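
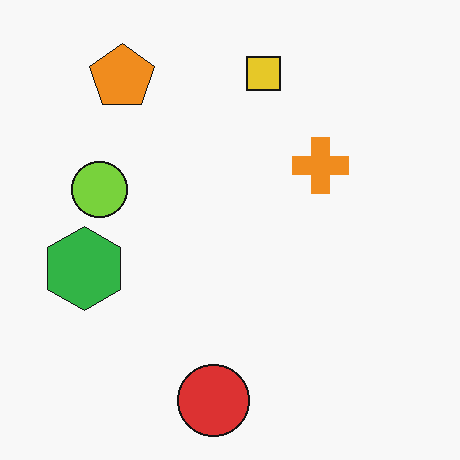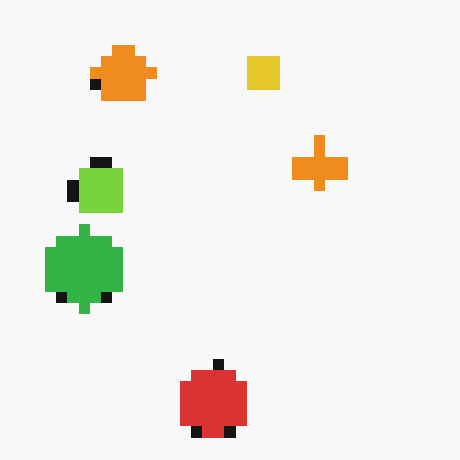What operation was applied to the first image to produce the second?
Coarsely pixelated.

Shapes are reduced to large square blocks; fine edges and outlines are lost — a downscale-then-upscale (mosaic) effect.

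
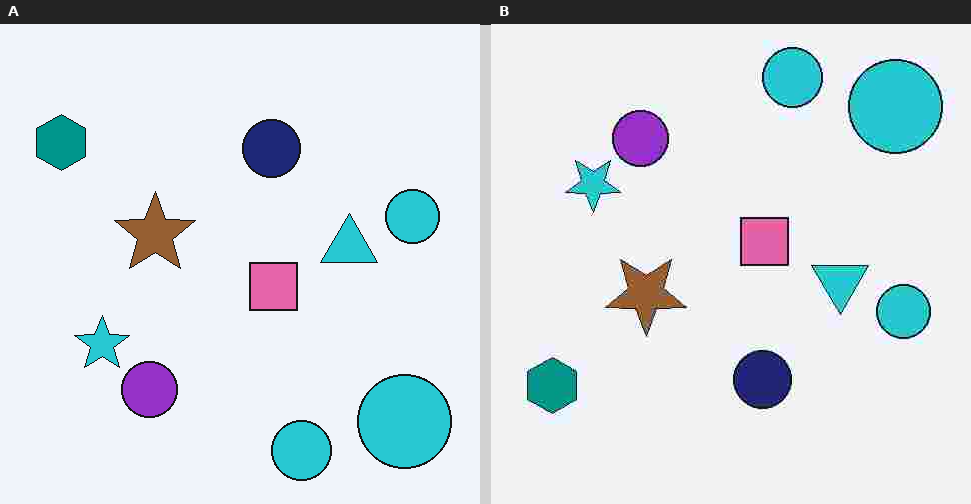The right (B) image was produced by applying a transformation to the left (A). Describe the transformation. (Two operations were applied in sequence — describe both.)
The image was flipped vertically (top ↔ bottom), then heavily JPEG-compressed with obvious blocking artifacts.

The purple circle is in the bottom-left of the left (A) image and the top-left of the right (B) — shapes on opposite sides of the horizontal midline have swapped in a mirror flip. Blocky 8×8 compression artifacts appear around shape edges and the flat background shows ringing — characteristic JPEG degradation.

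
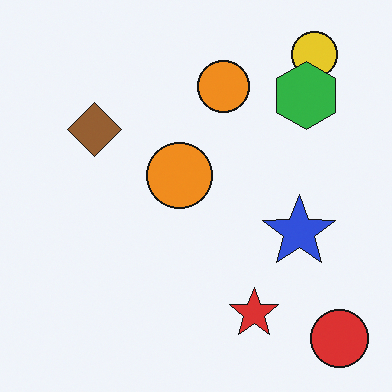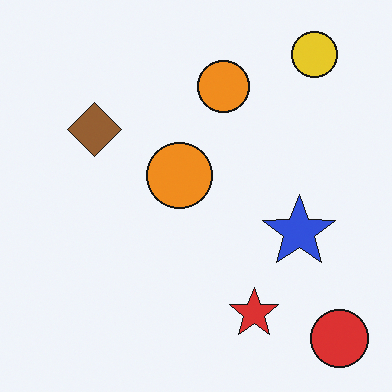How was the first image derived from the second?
The image was overlaid with an additional green hexagon.

A green hexagon appears in the first image that is absent from the second.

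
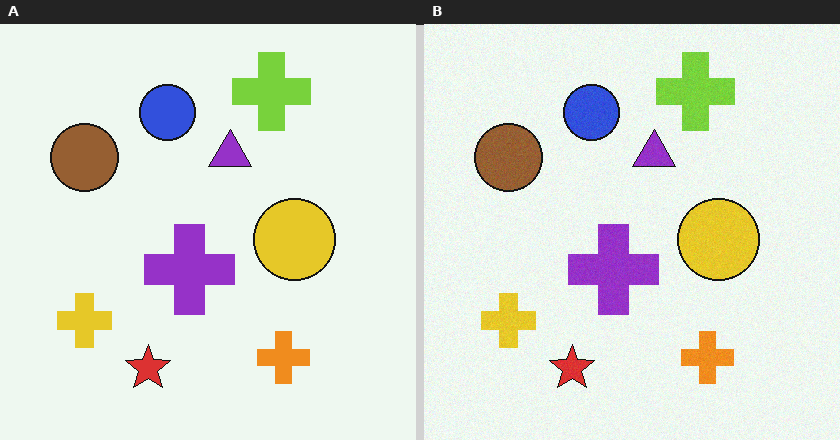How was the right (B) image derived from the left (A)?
The transformation is: degraded with subtle gaussian noise.

Random speckle covers the whole image, including the flat background.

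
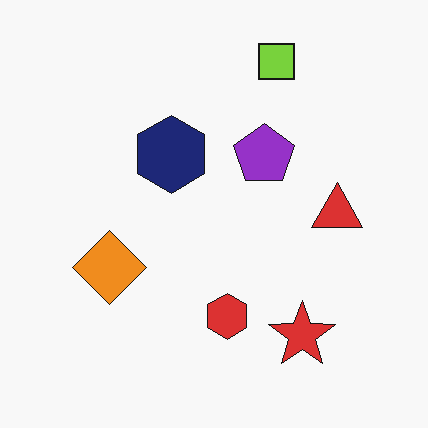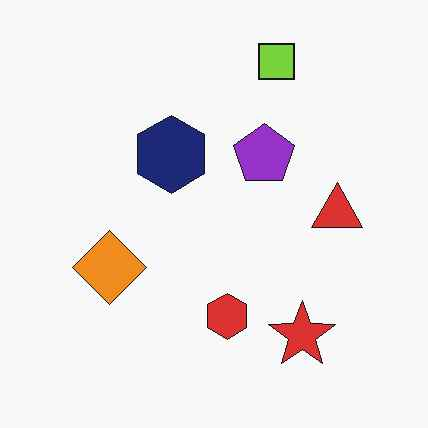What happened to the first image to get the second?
It was given moderate JPEG compression.

Blocky 8×8 compression artifacts appear around shape edges and the flat background shows ringing — characteristic JPEG degradation.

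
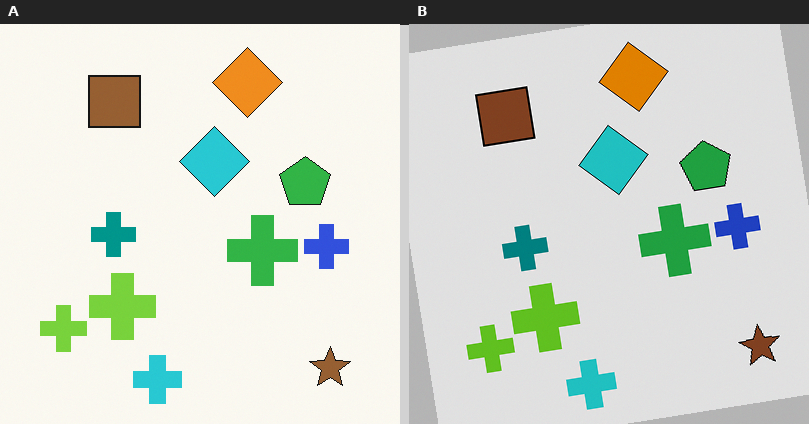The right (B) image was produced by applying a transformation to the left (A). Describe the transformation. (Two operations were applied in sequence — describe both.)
This is the original image posterized to a reduced palette, then rotated counter-clockwise by a small amount.

Each flat color has snapped to a coarser quantized level — most visibly, the near-white background has dropped to a flat grey. Every shape is tilted by the same angle and the image corners show triangular fill wedges — a whole-image rotation by a non-right angle.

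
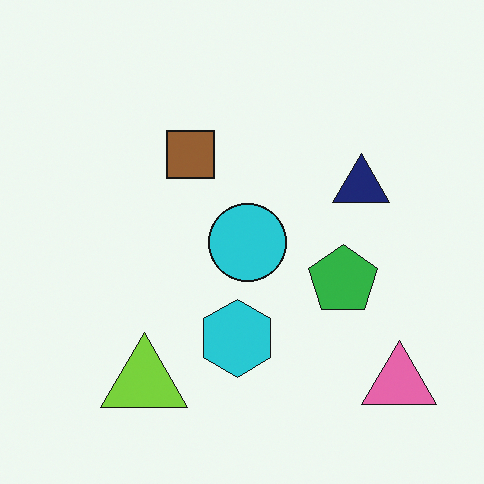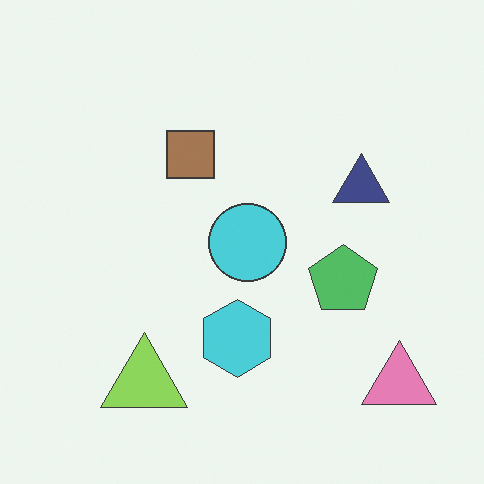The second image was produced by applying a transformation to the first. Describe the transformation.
The transformation is: given slightly reduced contrast.

Tones are pushed toward mid-grey across the whole image — a global contrast change.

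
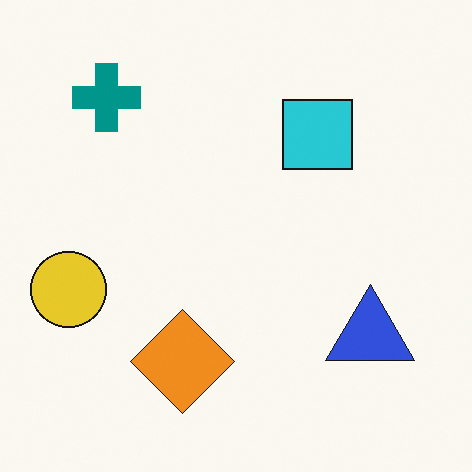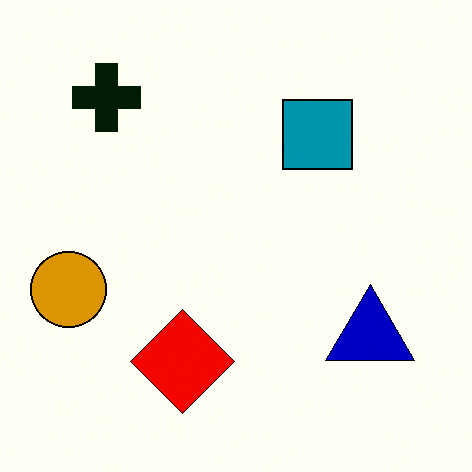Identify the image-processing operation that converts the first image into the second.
The transformation is: boosted in contrast.

Tones are pushed away from mid-grey across the whole image — a global contrast change.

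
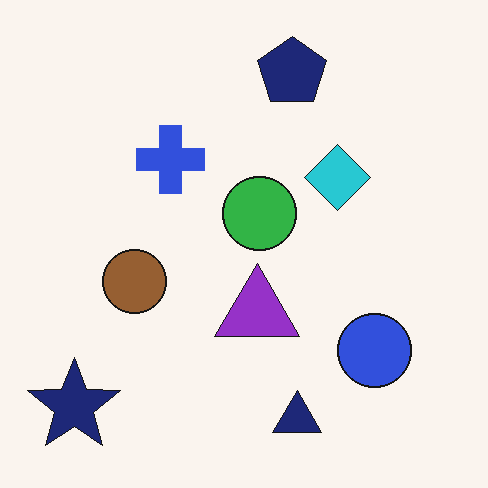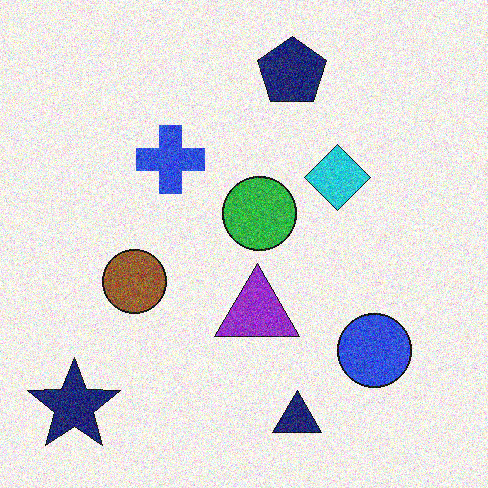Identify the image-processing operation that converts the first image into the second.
It was degraded with visible gaussian noise.

Random speckle covers the whole image, including the flat background.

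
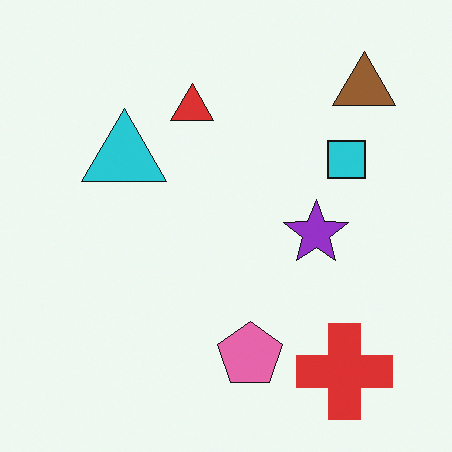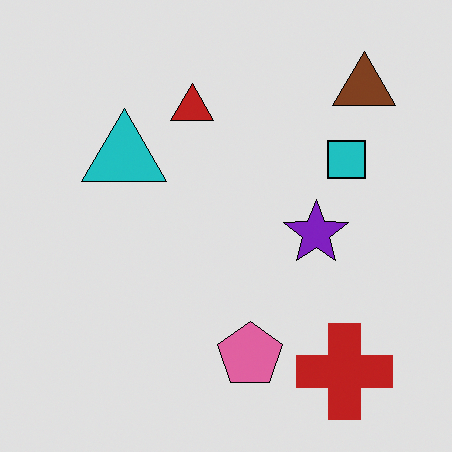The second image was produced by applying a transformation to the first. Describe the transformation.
It was moderately posterized.

Each flat color has snapped to a coarser quantized level — most visibly, the near-white background has dropped to a flat grey.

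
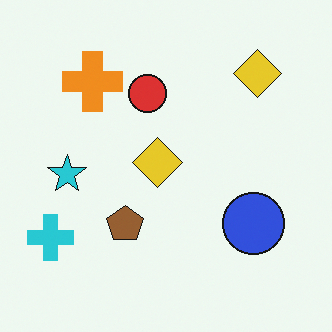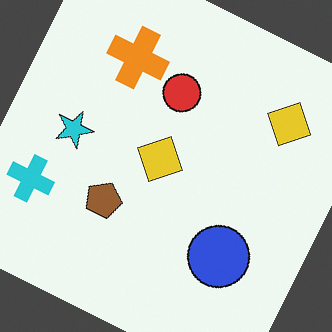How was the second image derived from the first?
Rotated clockwise by a moderate amount.

Every shape is tilted by the same angle and the image corners show triangular fill wedges — a whole-image rotation by a non-right angle.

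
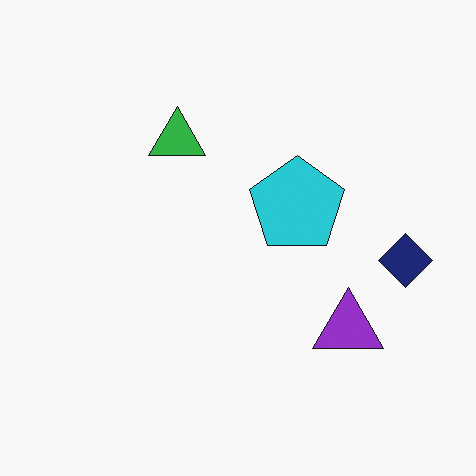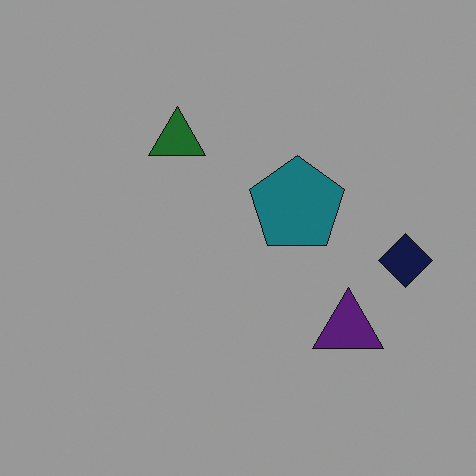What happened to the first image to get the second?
The image was darkened a lot.

Every pixel — background and shapes alike — is uniformly darkened.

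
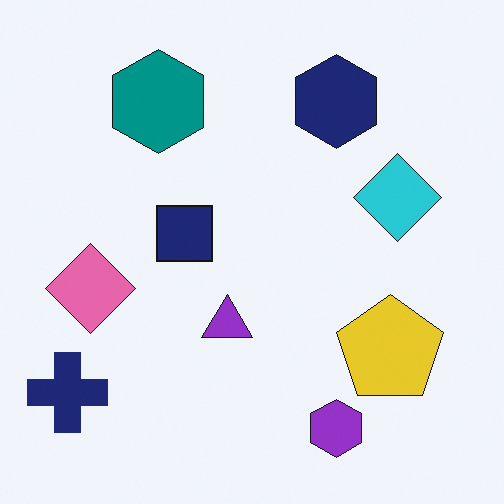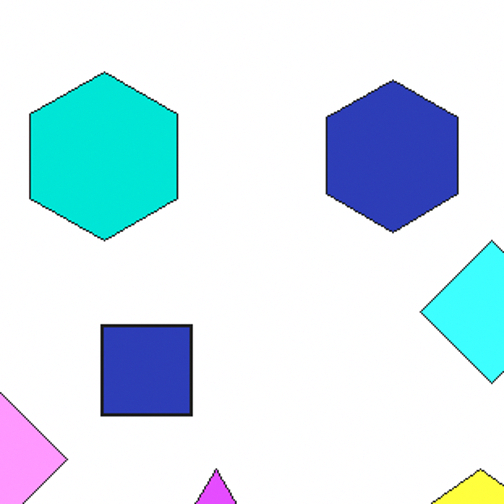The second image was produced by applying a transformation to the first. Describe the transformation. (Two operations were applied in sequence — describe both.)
The second image is the first substantially brightened, then cropped to a noticeably smaller region and rescaled.

Every pixel — background and shapes alike — is uniformly brightened. The visible shapes are larger and the field of view is narrower; shapes near the original edges may be partly or wholly outside the frame — a crop-and-rescale.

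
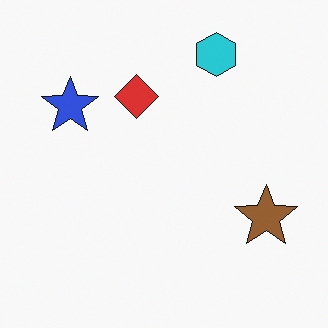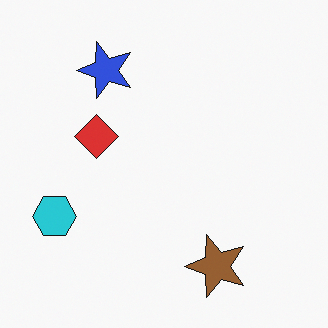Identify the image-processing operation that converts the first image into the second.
It was transposed (reflected across the top-left ↔ bottom-right diagonal).

Shapes have swapped their row and column positions — what was in the top-right is now in the bottom-left — a diagonal reflection.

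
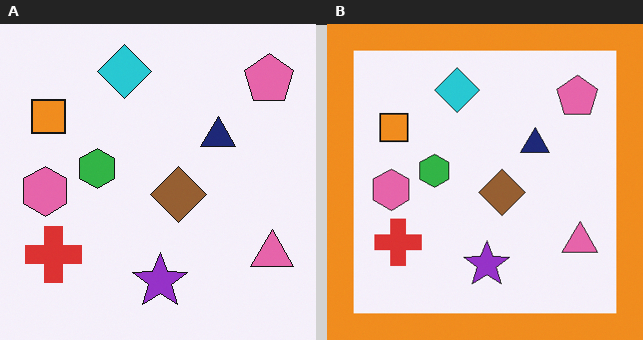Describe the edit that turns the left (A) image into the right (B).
Framed with a orange border.

A solid orange frame runs around the edge of the right (B) image, with the content slightly shrunk inside it.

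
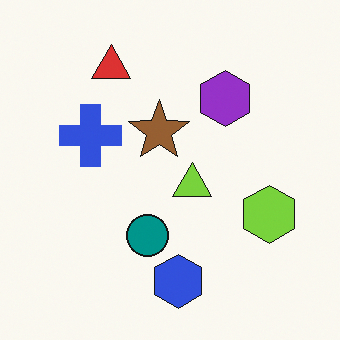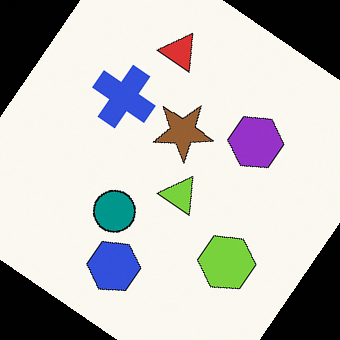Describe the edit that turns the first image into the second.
This is the original image rotated clockwise by a large amount — several tens of degrees.

Every shape is tilted by the same angle and the image corners show triangular fill wedges — a whole-image rotation by a non-right angle.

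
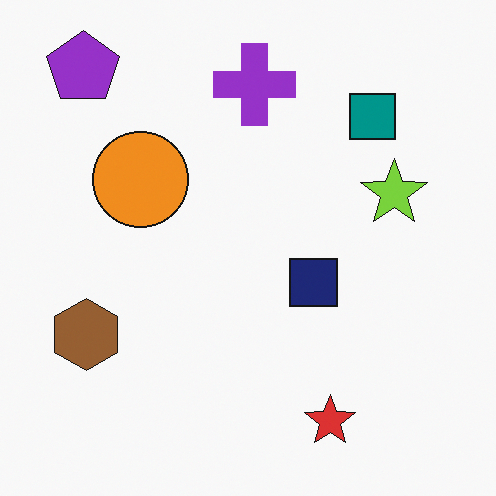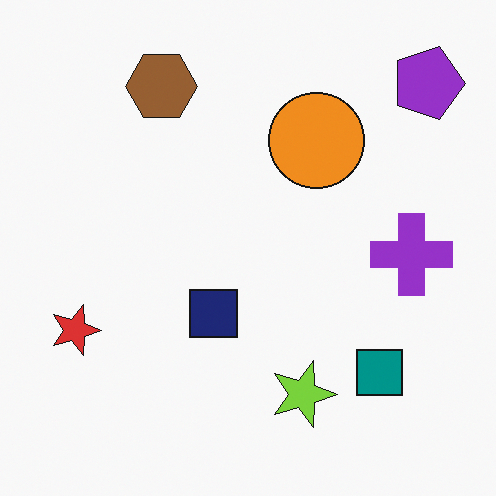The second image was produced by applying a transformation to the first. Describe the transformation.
The transformation is: rotated 90° clockwise.

The purple pentagon sits in the top-left of the first image and the top-right of the second — consistent with a whole-image 90° clockwise rotation.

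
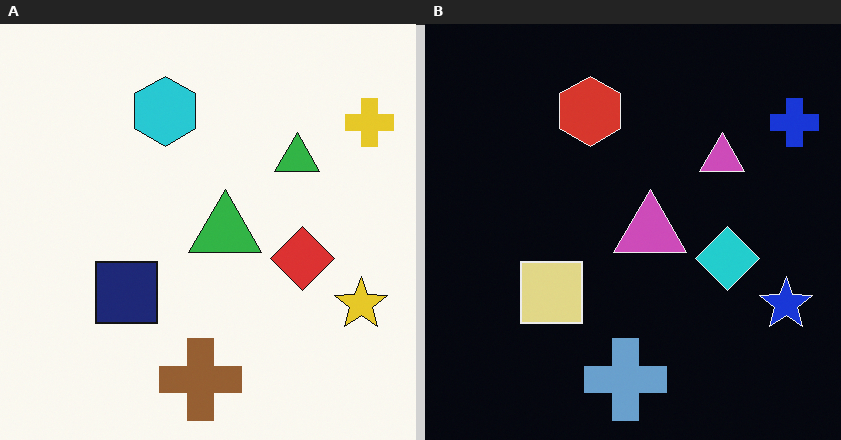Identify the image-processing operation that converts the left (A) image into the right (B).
It was color-inverted (negative).

The light background has become dark and every shape's color is its complement — a photographic negative.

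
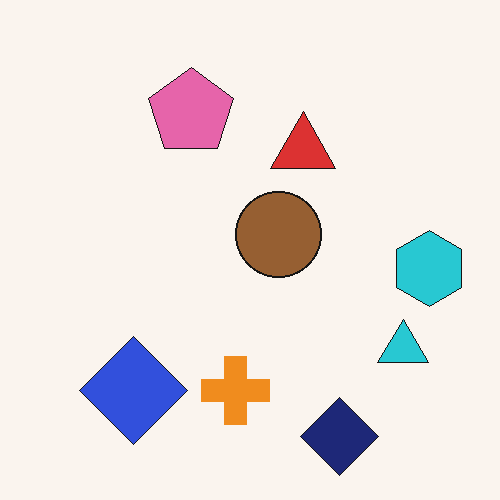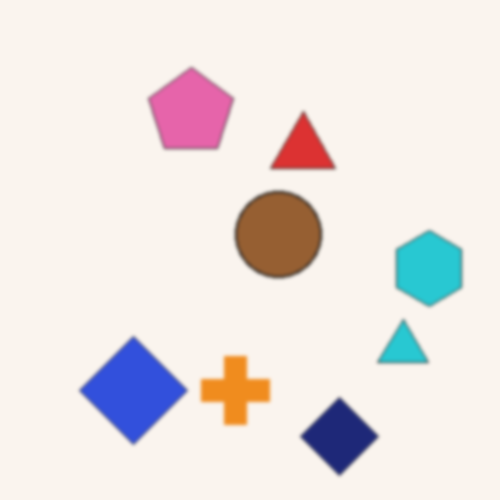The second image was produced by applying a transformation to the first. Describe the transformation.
Slightly softened.

Shape edges and outlines are uniformly softened across the whole image.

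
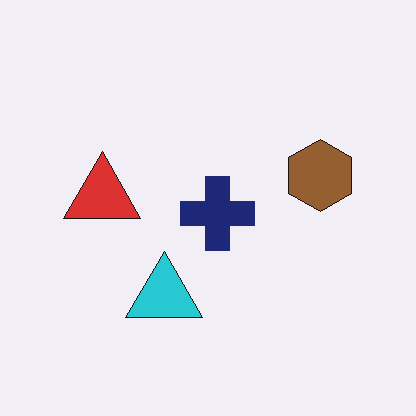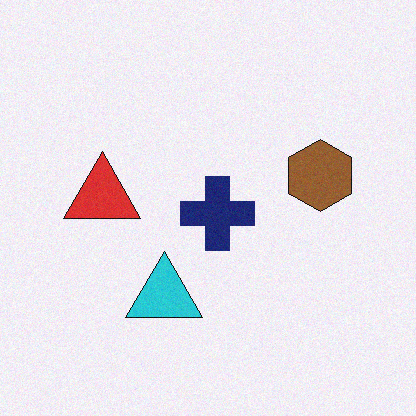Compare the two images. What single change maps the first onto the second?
This is the original image degraded with a light layer of grain.

Random speckle covers the whole image, including the flat background.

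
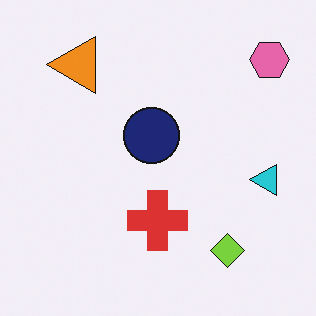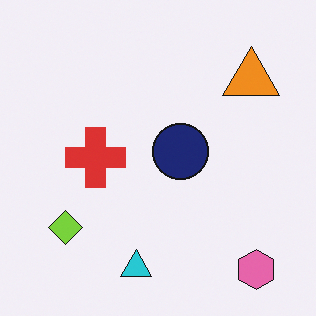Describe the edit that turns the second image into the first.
The transformation is: rotated 90° counter-clockwise.

The pink hexagon sits in the bottom-right of the second image and the top-right of the first — consistent with a whole-image 90° counter-clockwise rotation.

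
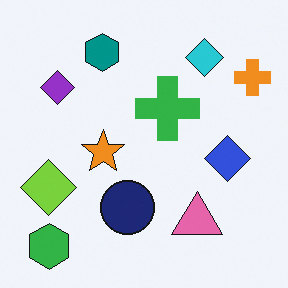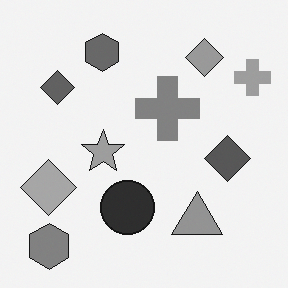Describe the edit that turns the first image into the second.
Converted to grayscale.

All color is removed — every shape is now a shade of grey.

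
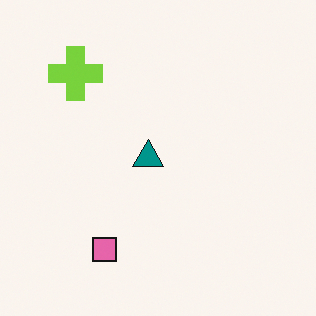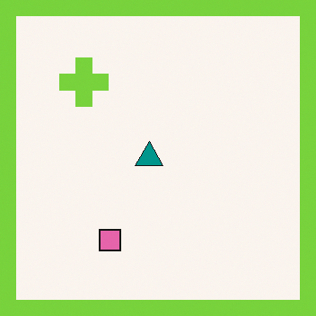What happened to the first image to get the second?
The second image is the first framed with a lime border.

A solid lime frame runs around the edge of the second image, with the content slightly shrunk inside it.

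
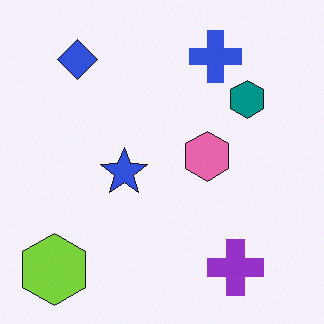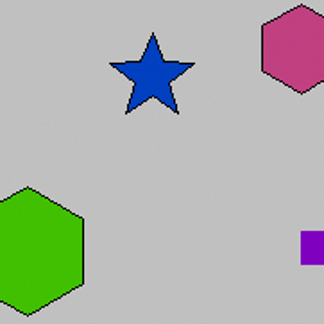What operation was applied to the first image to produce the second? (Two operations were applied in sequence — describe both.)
This is the original image heavily posterized to just a handful of flat colors, then cropped to a noticeably smaller region and rescaled.

Each flat color has snapped to a coarser quantized level — most visibly, the near-white background has dropped to a flat grey. The visible shapes are larger and the field of view is narrower; shapes near the original edges may be partly or wholly outside the frame — a crop-and-rescale.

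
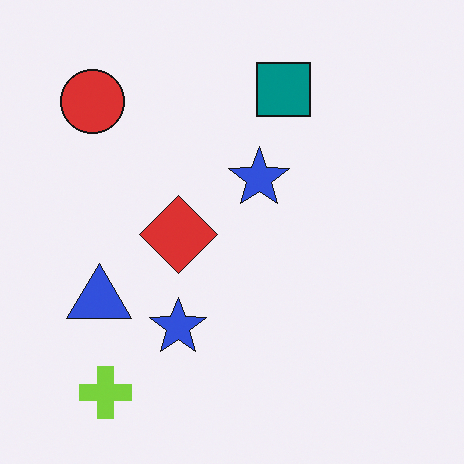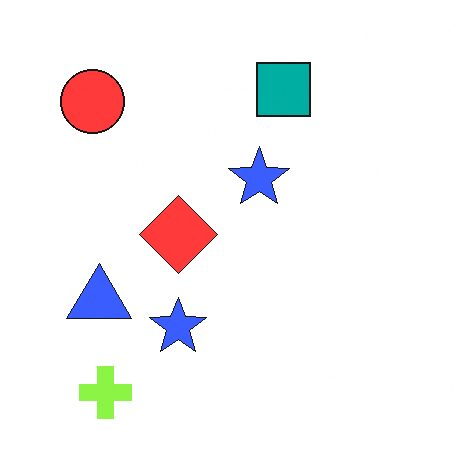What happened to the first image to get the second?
Slightly brightened.

Every pixel — background and shapes alike — is uniformly brightened.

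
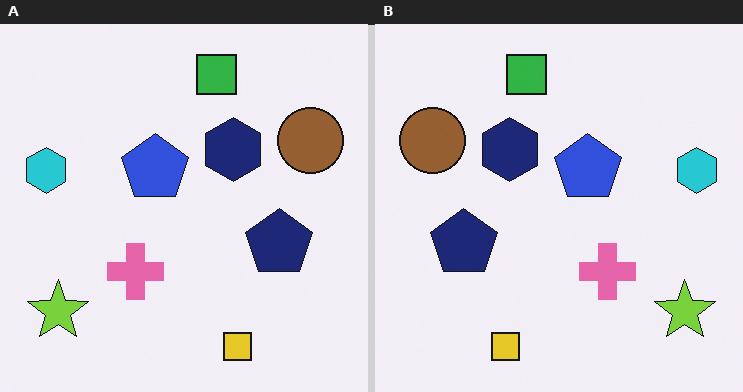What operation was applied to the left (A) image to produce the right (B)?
It was flipped horizontally (left ↔ right).

The cyan hexagon is in the left of the left (A) image and the right of the right (B) — shapes on opposite sides of the vertical midline have swapped in a mirror flip.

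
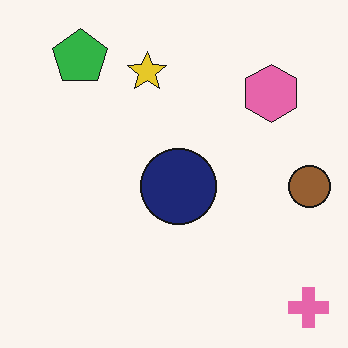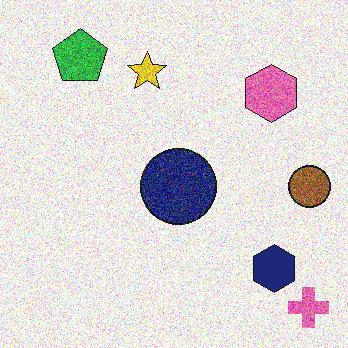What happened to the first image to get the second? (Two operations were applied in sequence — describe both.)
Degraded with heavy additive noise, then overlaid with an additional navy hexagon.

Random speckle covers the whole image, including the flat background. A navy hexagon appears in the second image that is absent from the first.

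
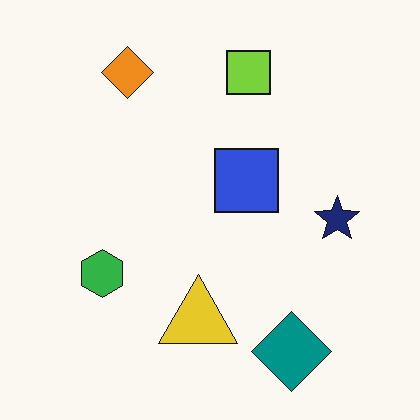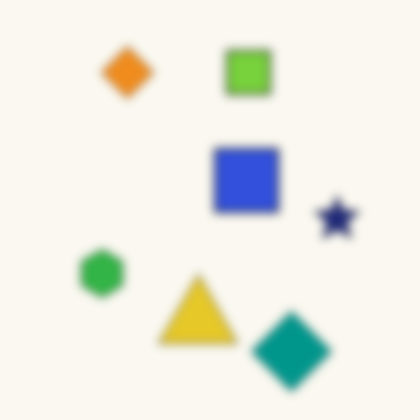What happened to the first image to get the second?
The transformation is: noticeably gaussian-blurred.

Shape edges and outlines are uniformly softened across the whole image.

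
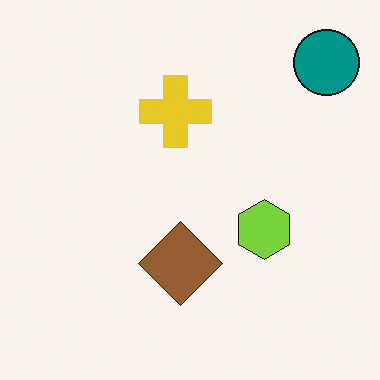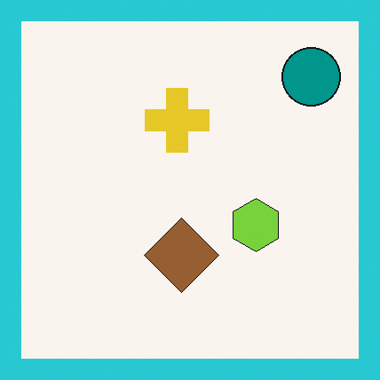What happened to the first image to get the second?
It was framed with a cyan border.

A solid cyan frame runs around the edge of the second image, with the content slightly shrunk inside it.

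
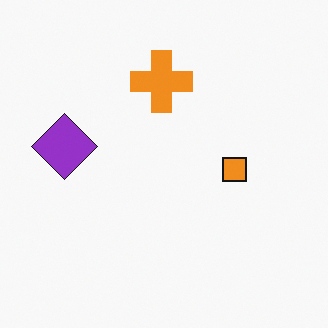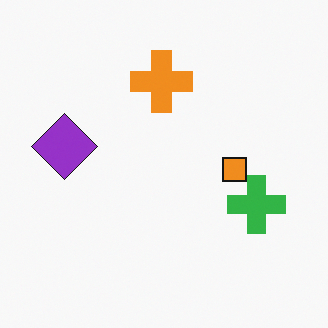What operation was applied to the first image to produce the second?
The image was overlaid with an additional green cross.

A green cross appears in the second image that is absent from the first.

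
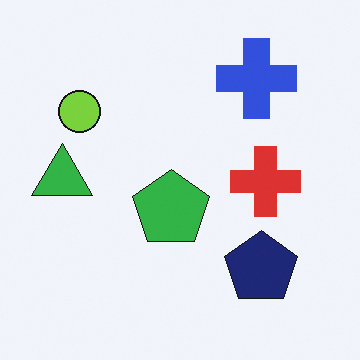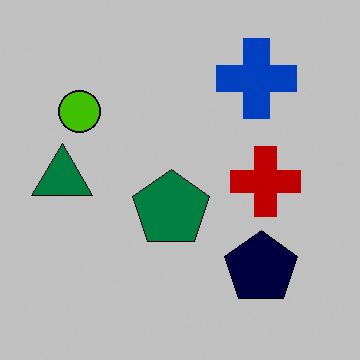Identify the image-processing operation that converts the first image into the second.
Aggressively posterized.

Each flat color has snapped to a coarser quantized level — most visibly, the near-white background has dropped to a flat grey.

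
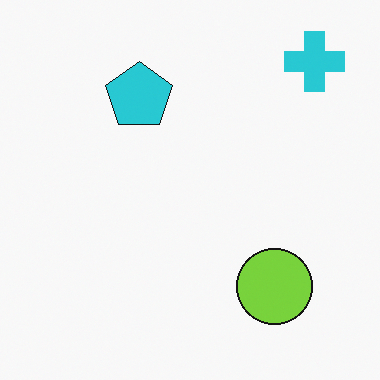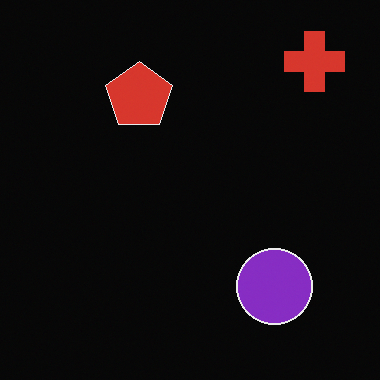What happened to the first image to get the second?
Color-inverted (negative).

The light background has become dark and every shape's color is its complement — a photographic negative.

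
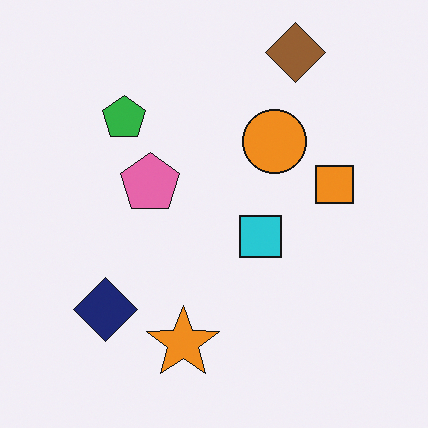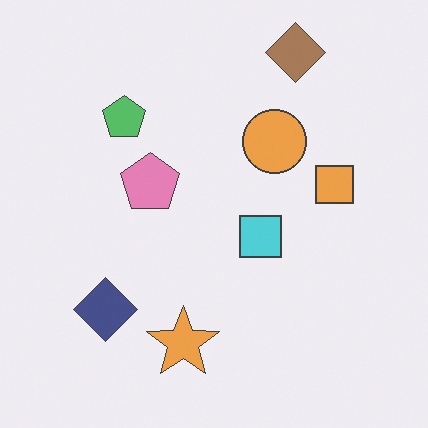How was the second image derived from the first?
The image was given slightly reduced contrast.

Tones are pushed toward mid-grey across the whole image — a global contrast change.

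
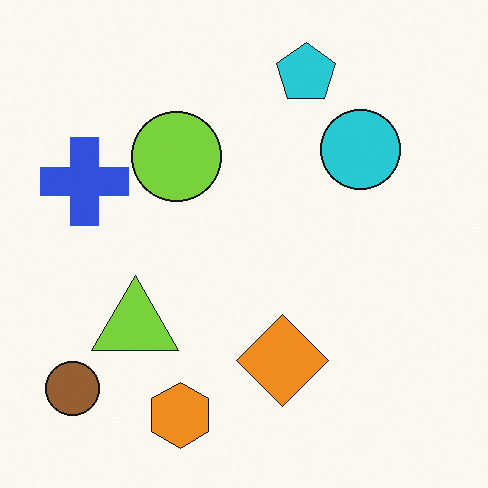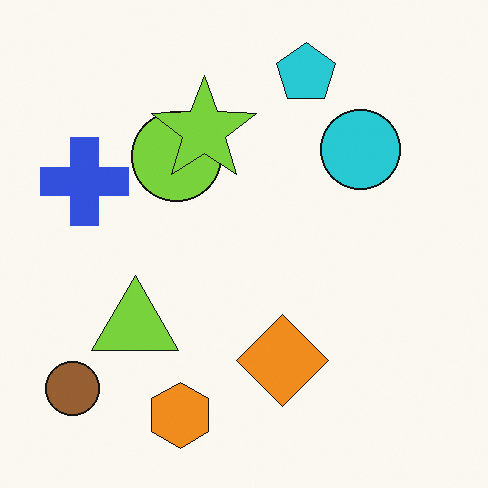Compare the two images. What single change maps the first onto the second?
The image was overlaid with an additional lime star.

A lime star appears in the second image that is absent from the first.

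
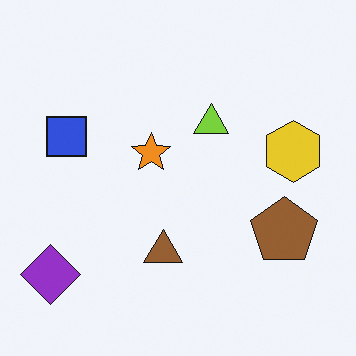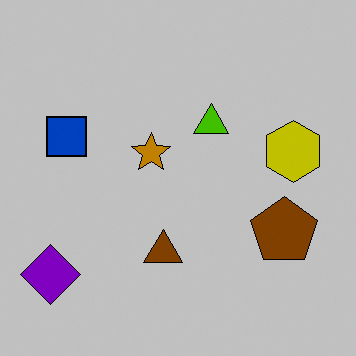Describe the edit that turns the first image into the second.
The second image is the first heavily posterized to just a handful of flat colors.

Each flat color has snapped to a coarser quantized level — most visibly, the near-white background has dropped to a flat grey.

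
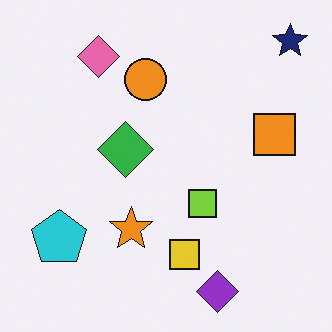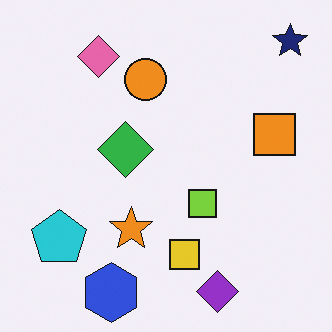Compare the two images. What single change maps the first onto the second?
The transformation is: overlaid with an additional blue hexagon.

A blue hexagon appears in the second image that is absent from the first.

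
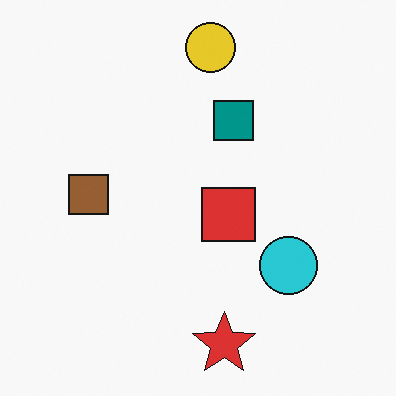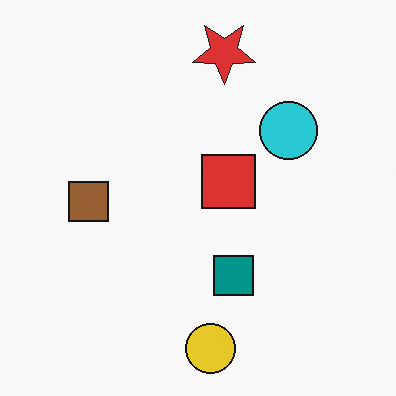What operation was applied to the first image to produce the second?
This is the original image flipped vertically (top ↔ bottom).

The yellow circle is in the top of the first image and the bottom of the second — shapes on opposite sides of the horizontal midline have swapped in a mirror flip.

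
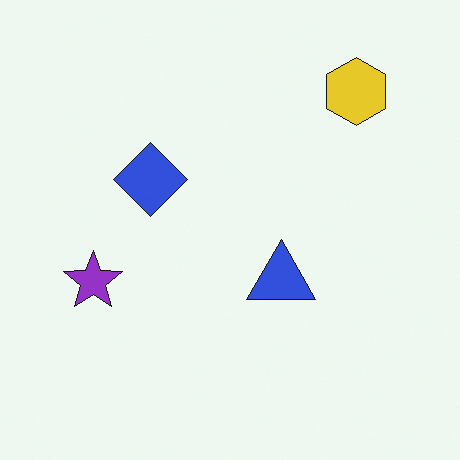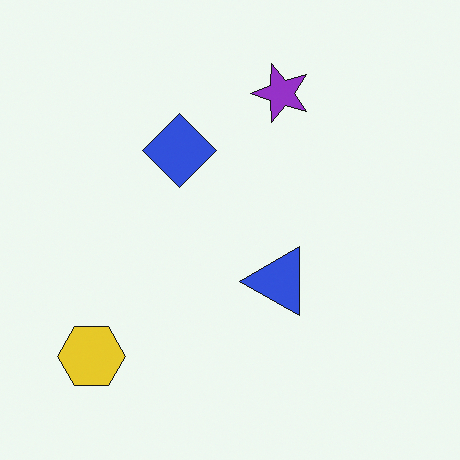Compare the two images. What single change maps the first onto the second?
This is the original image transposed (reflected across the top-left ↔ bottom-right diagonal).

Shapes have swapped their row and column positions — what was in the top-right is now in the bottom-left — a diagonal reflection.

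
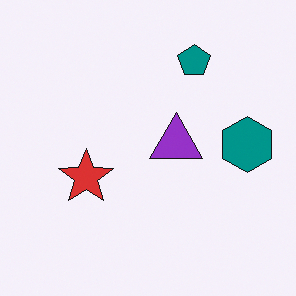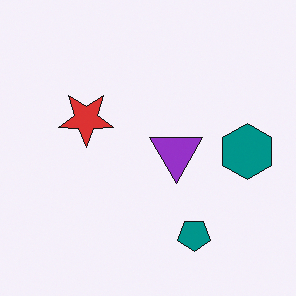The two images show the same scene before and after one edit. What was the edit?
This is the original image flipped vertically (top ↔ bottom).

The teal pentagon is in the top of the first image and the bottom of the second — shapes on opposite sides of the horizontal midline have swapped in a mirror flip.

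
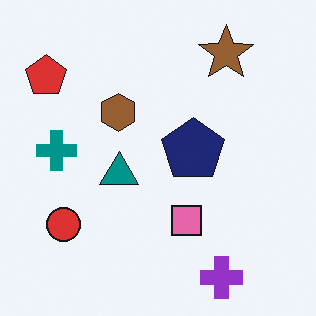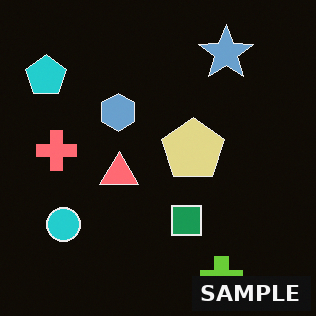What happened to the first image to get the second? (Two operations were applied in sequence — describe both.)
The transformation is: color-inverted (negative), then watermarked with the text "SAMPLE" in the lower-right corner.

The light background has become dark and every shape's color is its complement — a photographic negative. A dark label reading "SAMPLE" appears in the lower-right corner.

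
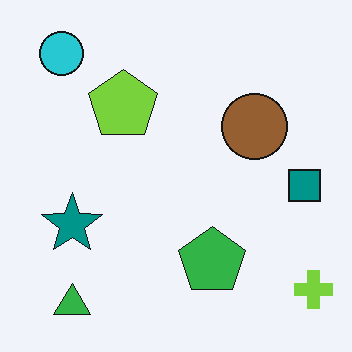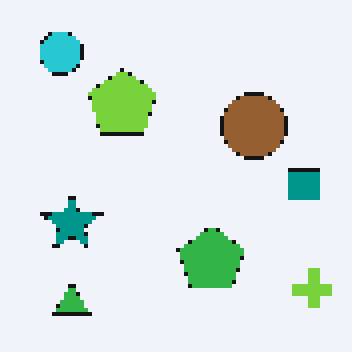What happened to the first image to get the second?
It was mildly pixelated.

Shapes are reduced to large square blocks; fine edges and outlines are lost — a downscale-then-upscale (mosaic) effect.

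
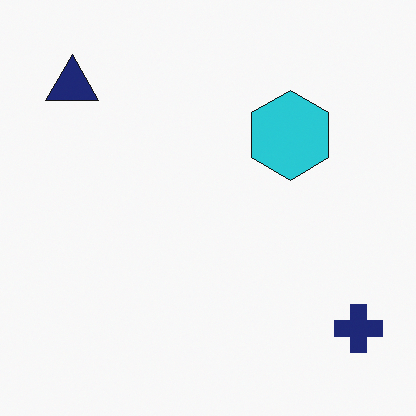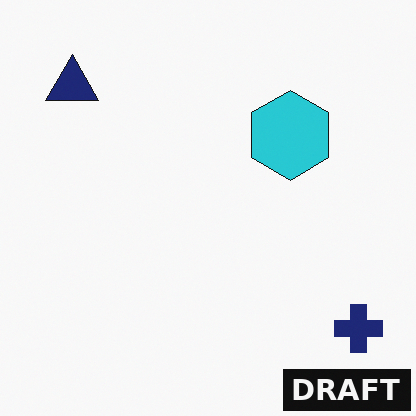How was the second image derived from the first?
The second image is the first watermarked with the text "DRAFT" in the lower-right corner.

A dark label reading "DRAFT" appears in the lower-right corner.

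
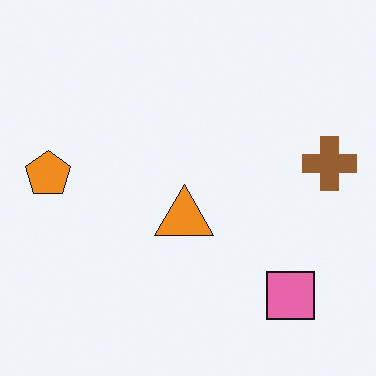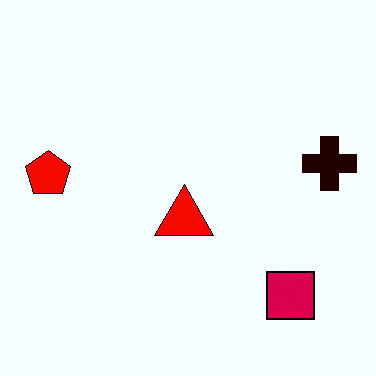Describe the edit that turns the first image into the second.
The second image is the first boosted in contrast.

Tones are pushed away from mid-grey across the whole image — a global contrast change.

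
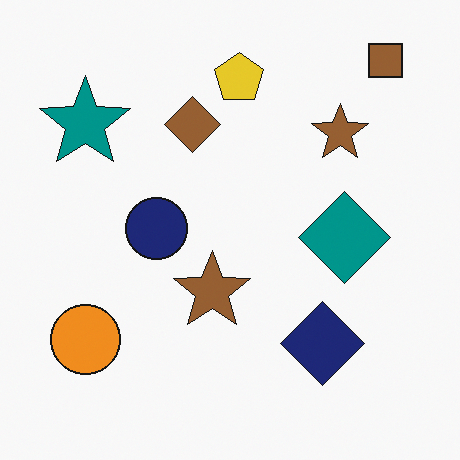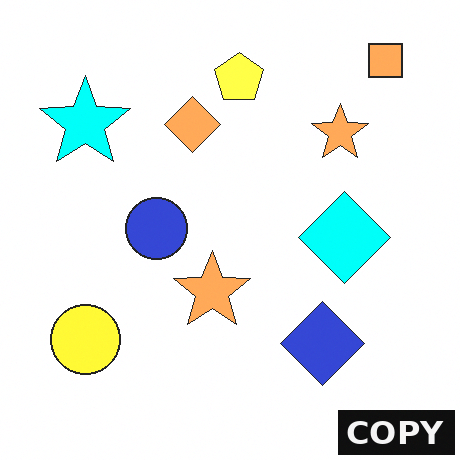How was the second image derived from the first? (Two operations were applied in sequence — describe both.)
The transformation is: brightened a lot, then watermarked with the text "COPY" in the lower-right corner.

Every pixel — background and shapes alike — is uniformly brightened. A dark label reading "COPY" appears in the lower-right corner.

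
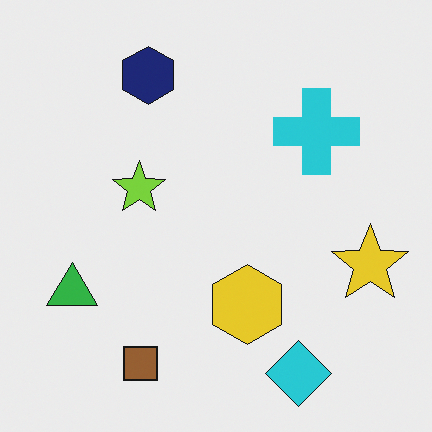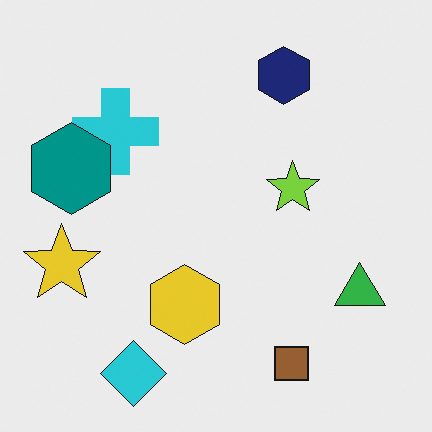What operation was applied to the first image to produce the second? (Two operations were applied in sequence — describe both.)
Flipped horizontally (left ↔ right), then overlaid with an additional teal hexagon.

The yellow star is in the right of the first image and the left of the second — shapes on opposite sides of the vertical midline have swapped in a mirror flip. A teal hexagon appears in the second image that is absent from the first.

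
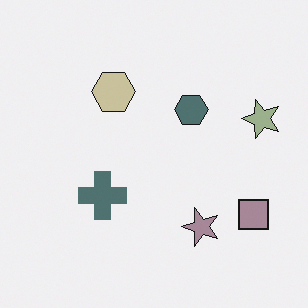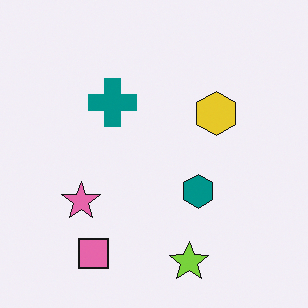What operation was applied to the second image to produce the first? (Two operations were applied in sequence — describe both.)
The transformation is: rotated 90° counter-clockwise, then heavily desaturated.

The pink square sits in the bottom-left of the second image and the bottom-right of the first — consistent with a whole-image 90° counter-clockwise rotation. All colors are more muted and greyish — a global saturation change.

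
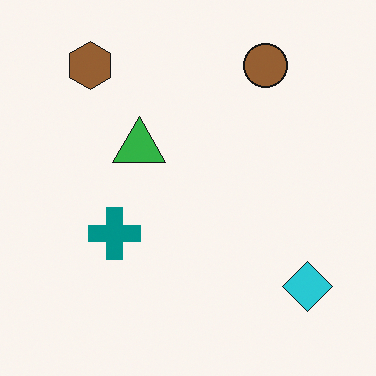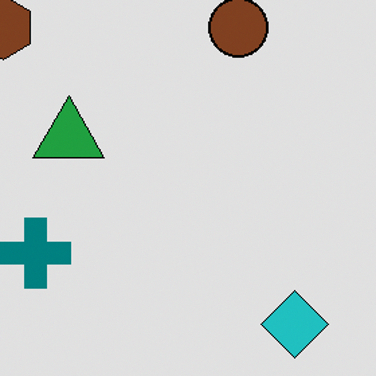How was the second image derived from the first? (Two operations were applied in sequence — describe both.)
This is the original image posterized to a reduced palette, then cropped to a modestly smaller region and rescaled.

Each flat color has snapped to a coarser quantized level — most visibly, the near-white background has dropped to a flat grey. The visible shapes are larger and the field of view is narrower; shapes near the original edges may be partly or wholly outside the frame — a crop-and-rescale.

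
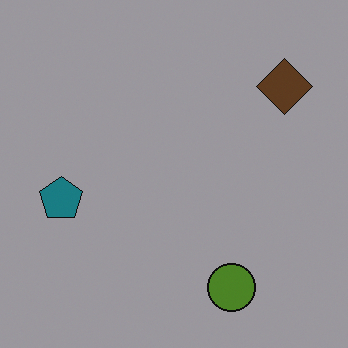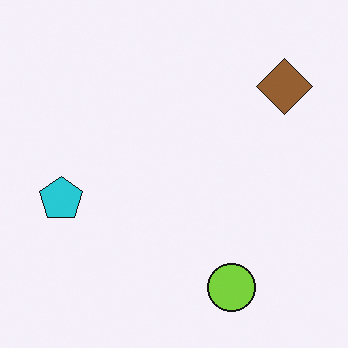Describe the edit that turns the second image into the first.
This is the original image darkened a lot.

Every pixel — background and shapes alike — is uniformly darkened.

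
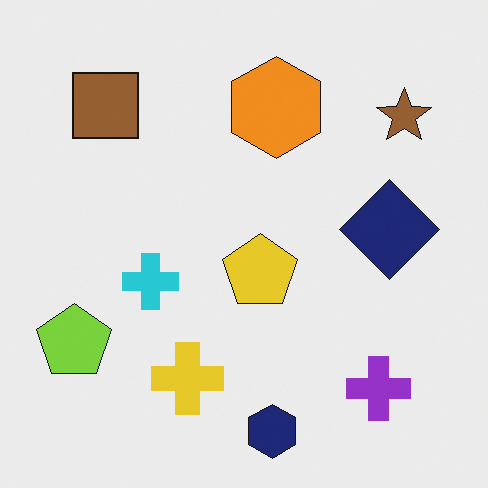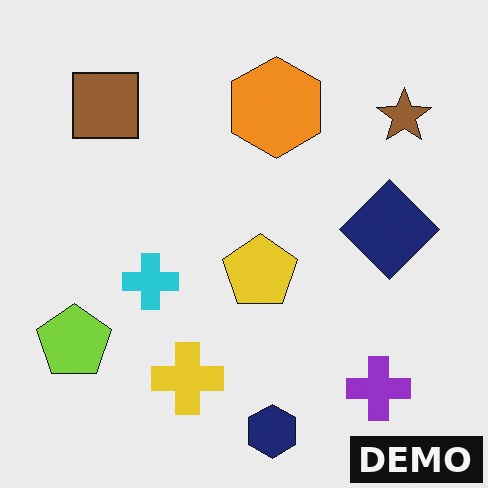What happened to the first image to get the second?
The transformation is: watermarked with the text "DEMO" in the lower-right corner.

A dark label reading "DEMO" appears in the lower-right corner.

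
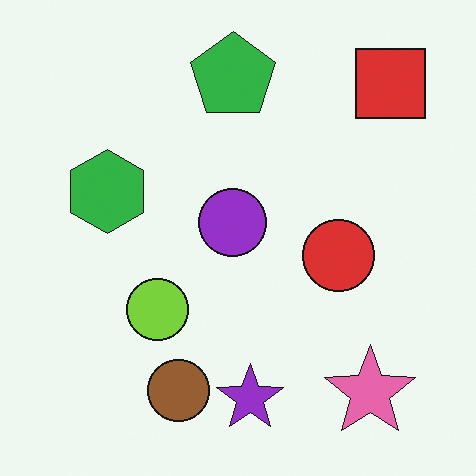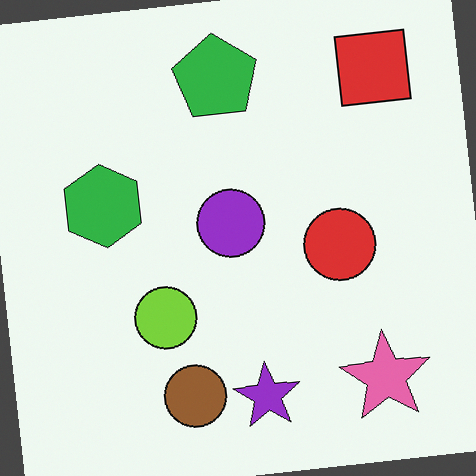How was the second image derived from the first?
This is the original image rotated counter-clockwise by a slight angle.

Every shape is tilted by the same angle and the image corners show triangular fill wedges — a whole-image rotation by a non-right angle.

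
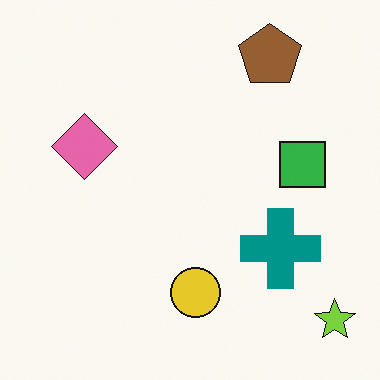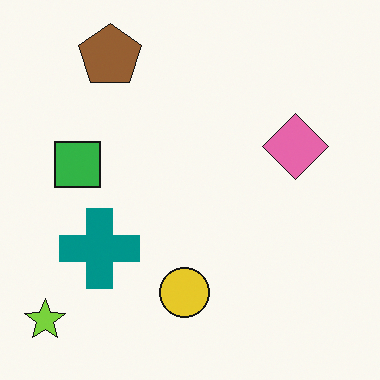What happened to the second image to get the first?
The first image is the second flipped horizontally (left ↔ right).

The lime star is in the bottom-left of the second image and the bottom-right of the first — shapes on opposite sides of the vertical midline have swapped in a mirror flip.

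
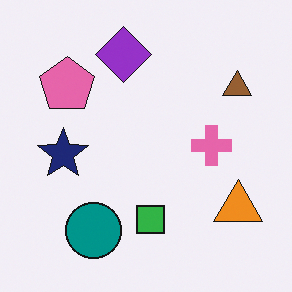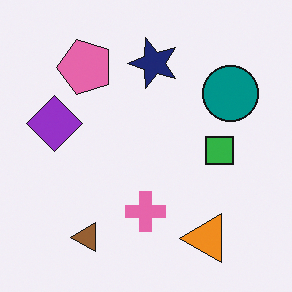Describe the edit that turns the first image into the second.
Transposed (reflected across the top-left ↔ bottom-right diagonal).

Shapes have swapped their row and column positions — what was in the top-right is now in the bottom-left — a diagonal reflection.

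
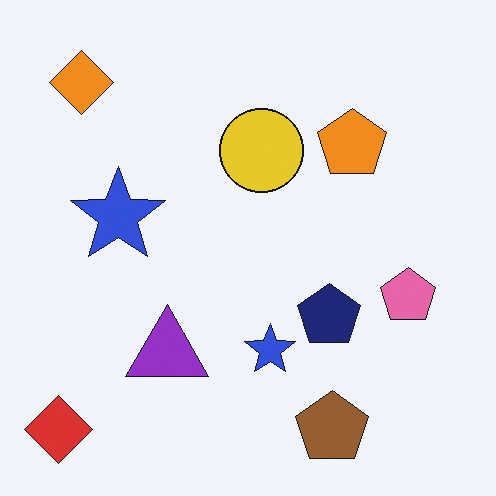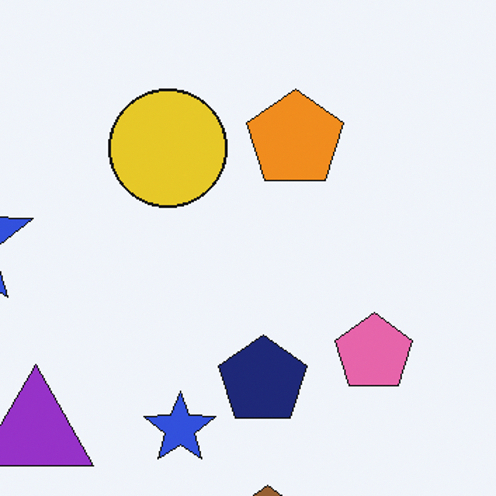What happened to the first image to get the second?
The transformation is: cropped slightly and scaled back up.

The visible shapes are larger and the field of view is narrower; shapes near the original edges may be partly or wholly outside the frame — a crop-and-rescale.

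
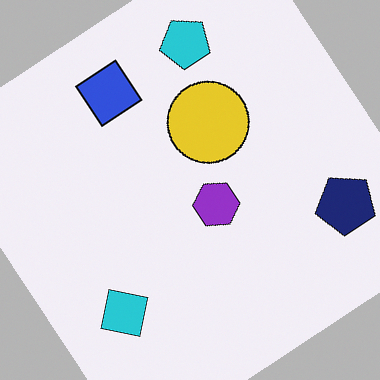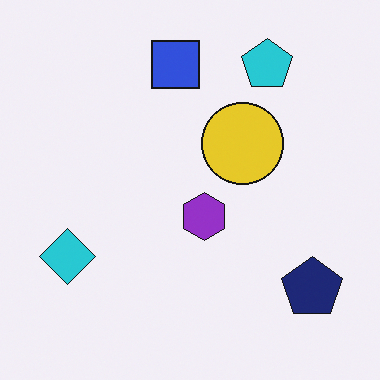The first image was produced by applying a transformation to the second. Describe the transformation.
The first image is the second rotated counter-clockwise by a large amount — several tens of degrees.

Every shape is tilted by the same angle and the image corners show triangular fill wedges — a whole-image rotation by a non-right angle.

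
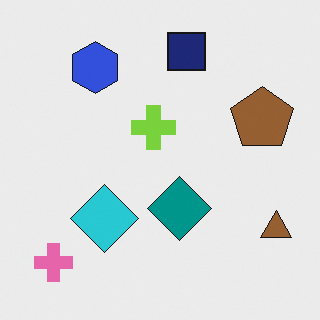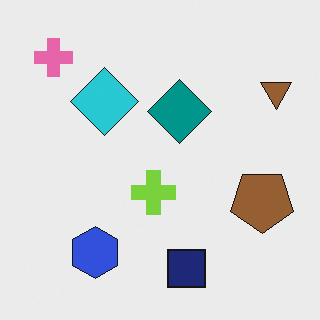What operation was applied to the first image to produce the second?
The transformation is: flipped vertically (top ↔ bottom).

The navy square is in the top of the first image and the bottom of the second — shapes on opposite sides of the horizontal midline have swapped in a mirror flip.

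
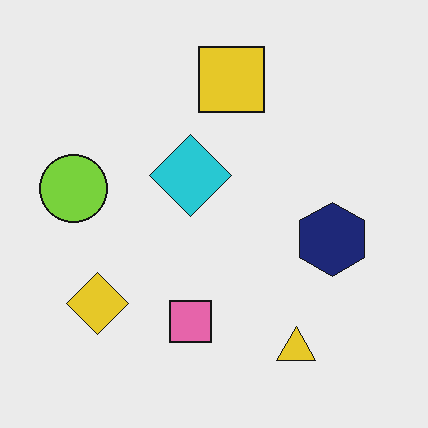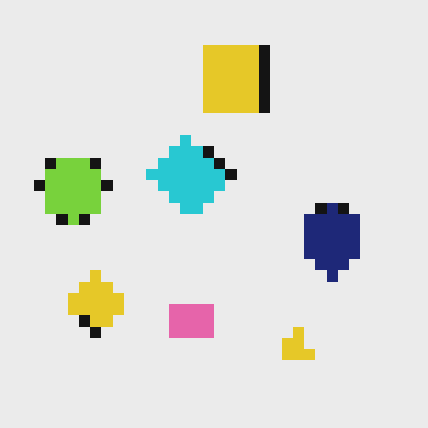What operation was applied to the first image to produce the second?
It was heavily pixelated into large blocks.

Shapes are reduced to large square blocks; fine edges and outlines are lost — a downscale-then-upscale (mosaic) effect.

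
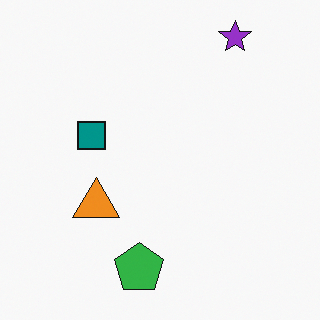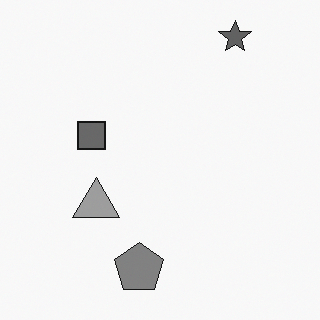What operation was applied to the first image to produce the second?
The image was converted to grayscale.

All color is removed — every shape is now a shade of grey.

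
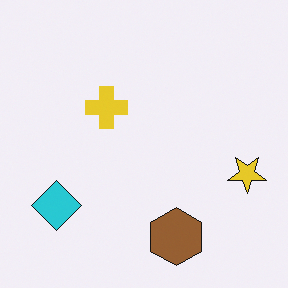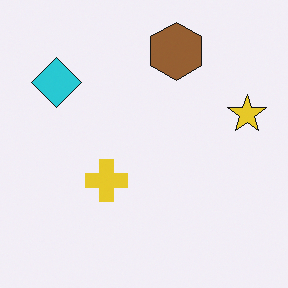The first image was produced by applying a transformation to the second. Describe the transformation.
Flipped vertically (top ↔ bottom).

The brown hexagon is in the top of the second image and the bottom of the first — shapes on opposite sides of the horizontal midline have swapped in a mirror flip.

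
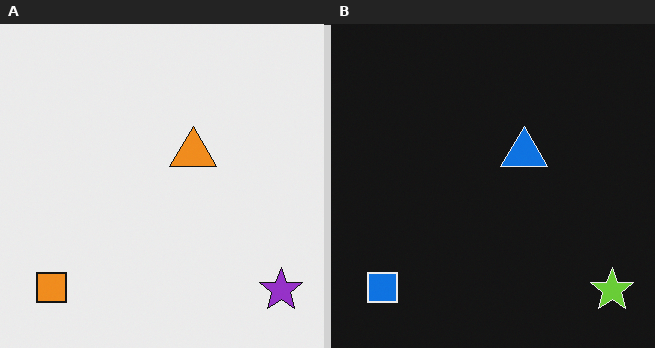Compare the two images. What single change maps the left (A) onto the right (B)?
The transformation is: color-inverted (negative).

The light background has become dark and every shape's color is its complement — a photographic negative.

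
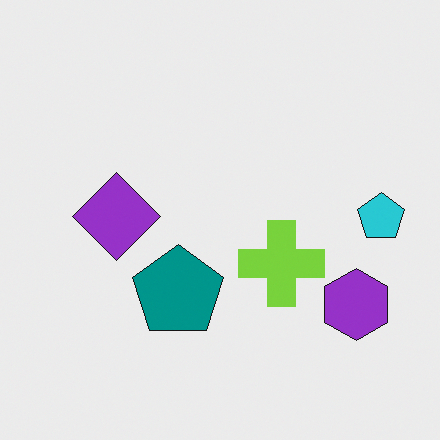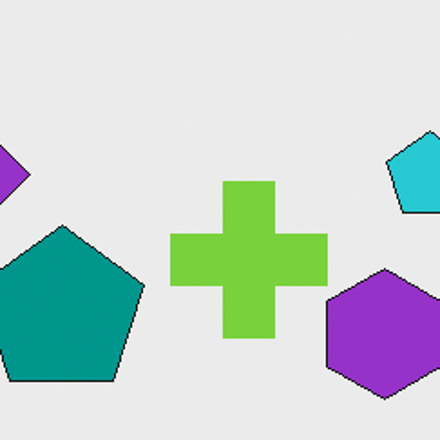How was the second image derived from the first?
Cropped tightly and scaled back up.

The visible shapes are larger and the field of view is narrower; shapes near the original edges may be partly or wholly outside the frame — a crop-and-rescale.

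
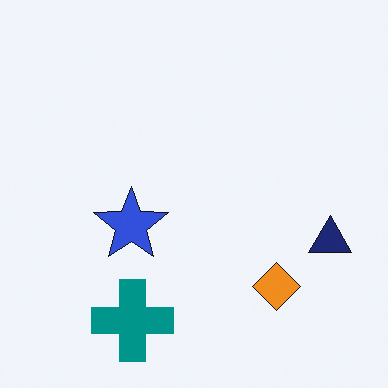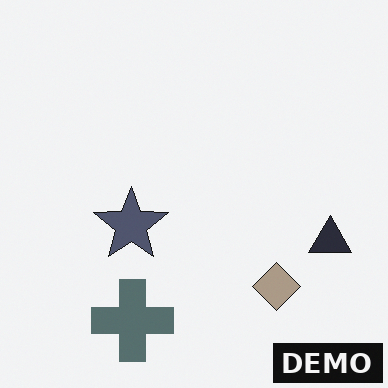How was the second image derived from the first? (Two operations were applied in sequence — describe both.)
Made much more muted (saturation change), then watermarked with the text "DEMO" in the lower-right corner.

All colors are more muted and greyish — a global saturation change. A dark label reading "DEMO" appears in the lower-right corner.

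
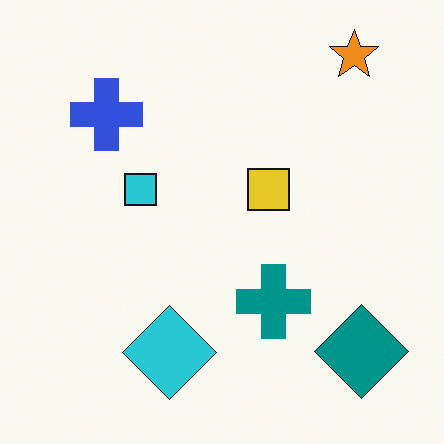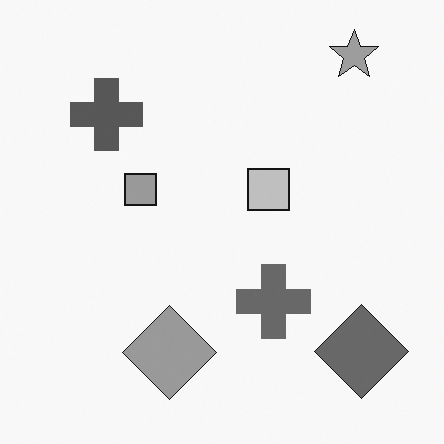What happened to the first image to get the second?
The transformation is: converted to grayscale.

All color is removed — every shape is now a shade of grey.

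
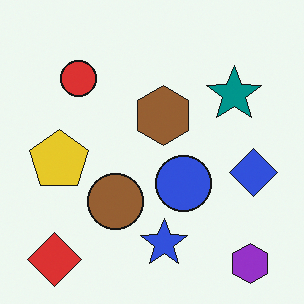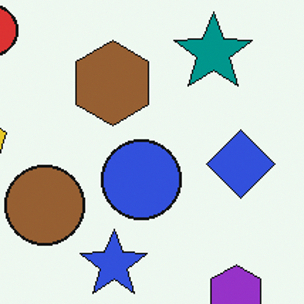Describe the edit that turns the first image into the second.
The second image is the first cropped to a modestly smaller region and rescaled.

The visible shapes are larger and the field of view is narrower; shapes near the original edges may be partly or wholly outside the frame — a crop-and-rescale.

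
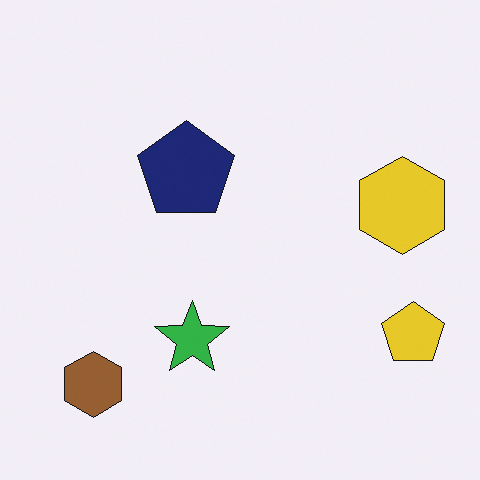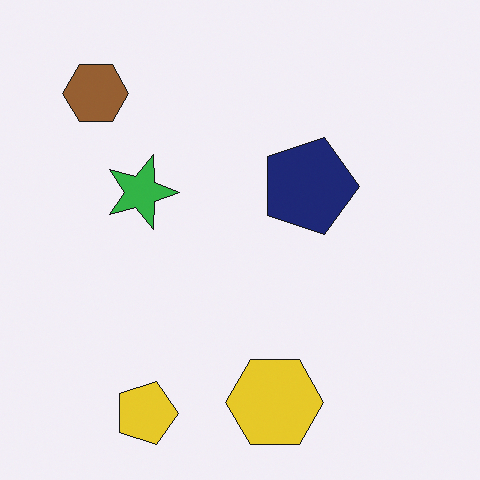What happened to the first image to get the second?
It was rotated 90° clockwise.

The brown hexagon sits in the bottom-left of the first image and the top-left of the second — consistent with a whole-image 90° clockwise rotation.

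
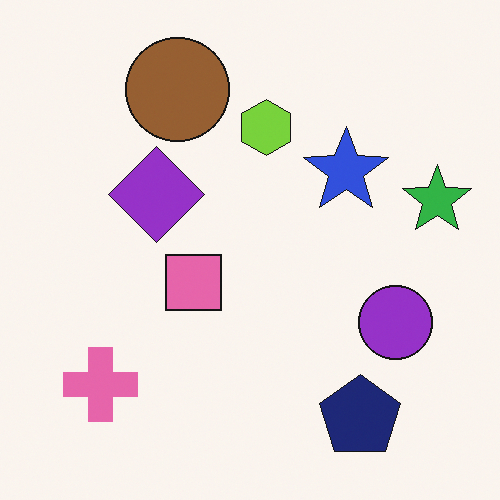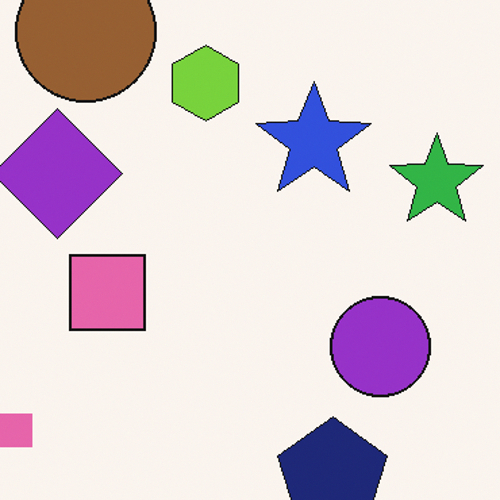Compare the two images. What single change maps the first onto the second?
The image was cropped slightly and scaled back up.

The visible shapes are larger and the field of view is narrower; shapes near the original edges may be partly or wholly outside the frame — a crop-and-rescale.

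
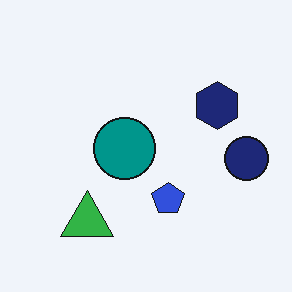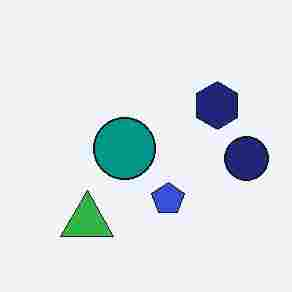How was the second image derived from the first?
It was degraded with heavy JPEG compression.

Blocky 8×8 compression artifacts appear around shape edges and the flat background shows ringing — characteristic JPEG degradation.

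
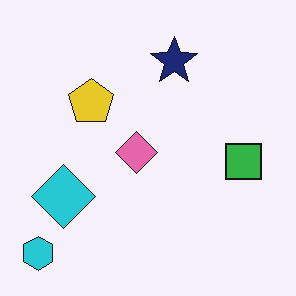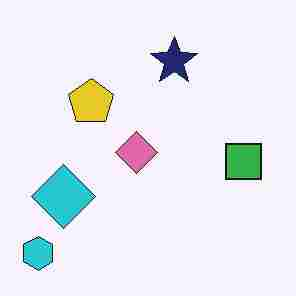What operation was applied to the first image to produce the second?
It was heavily JPEG-compressed with obvious blocking artifacts.

Blocky 8×8 compression artifacts appear around shape edges and the flat background shows ringing — characteristic JPEG degradation.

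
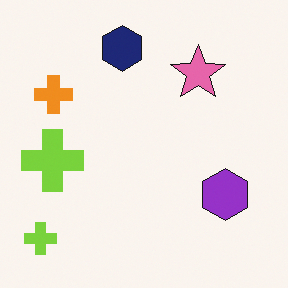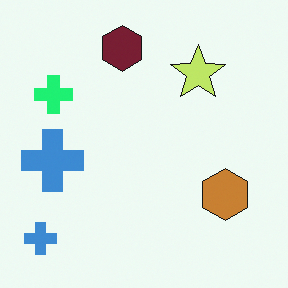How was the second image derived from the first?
The image was hue-shifted noticeably.

Every shape's color has rotated by the same amount around the hue wheel — a uniform hue shift.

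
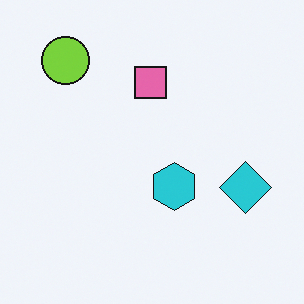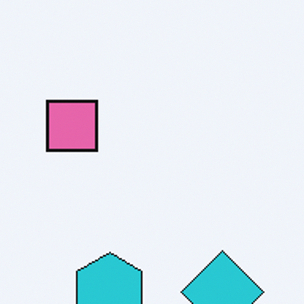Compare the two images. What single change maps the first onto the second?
The second image is the first cropped slightly and scaled back up.

The visible shapes are larger and the field of view is narrower; shapes near the original edges may be partly or wholly outside the frame — a crop-and-rescale.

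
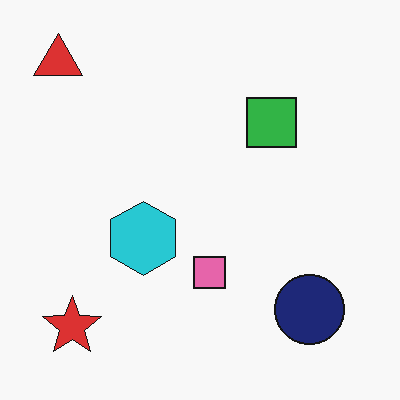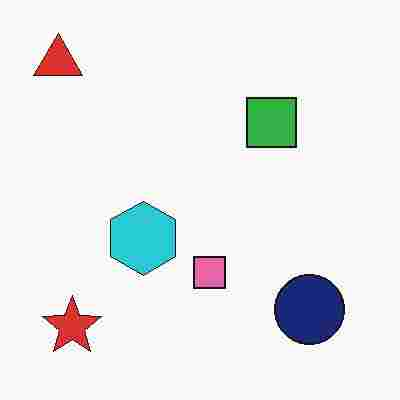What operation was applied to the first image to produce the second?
This is the original image degraded with heavy JPEG compression.

Blocky 8×8 compression artifacts appear around shape edges and the flat background shows ringing — characteristic JPEG degradation.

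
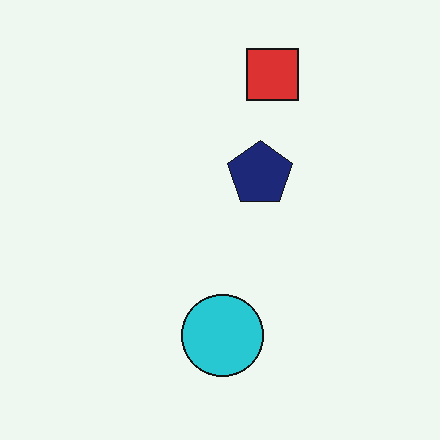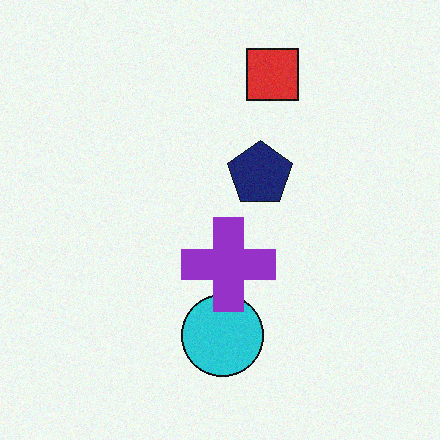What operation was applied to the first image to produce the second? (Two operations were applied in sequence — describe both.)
The image was degraded with subtle gaussian noise, then overlaid with an additional purple cross.

Random speckle covers the whole image, including the flat background. A purple cross appears in the second image that is absent from the first.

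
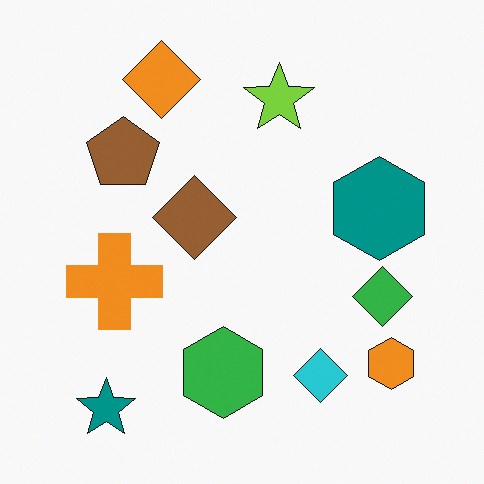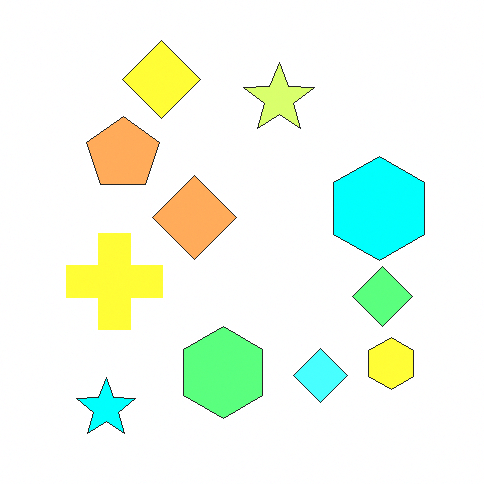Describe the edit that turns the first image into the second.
It was substantially brightened.

Every pixel — background and shapes alike — is uniformly brightened.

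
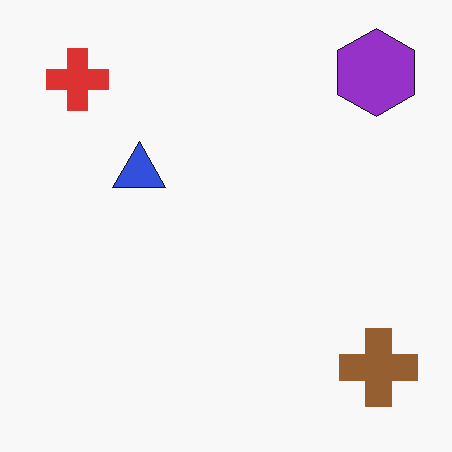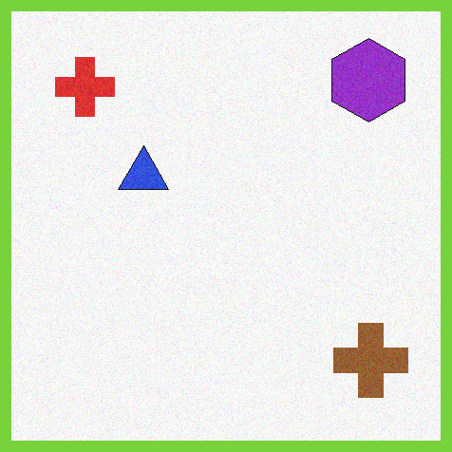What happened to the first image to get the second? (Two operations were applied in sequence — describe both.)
The transformation is: degraded with subtle gaussian noise, then framed with a lime border.

Random speckle covers the whole image, including the flat background. A solid lime frame runs around the edge of the second image, with the content slightly shrunk inside it.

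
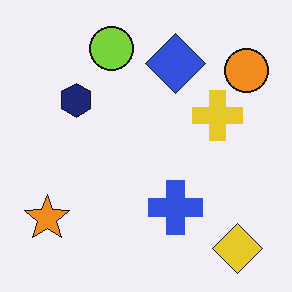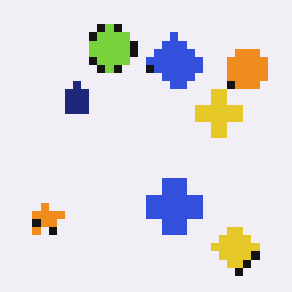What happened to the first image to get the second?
The transformation is: moderately pixelated.

Shapes are reduced to large square blocks; fine edges and outlines are lost — a downscale-then-upscale (mosaic) effect.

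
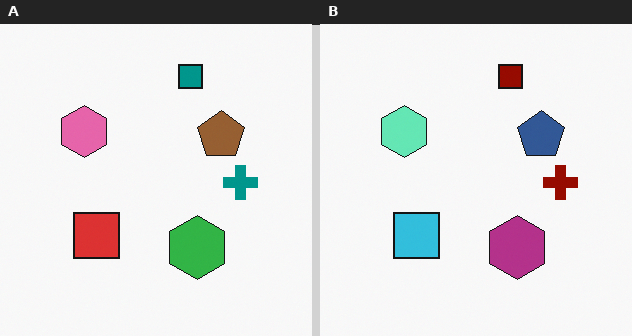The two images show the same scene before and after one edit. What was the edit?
The image was hue-shifted by a large amount.

Every shape's color has rotated by the same amount around the hue wheel — a uniform hue shift.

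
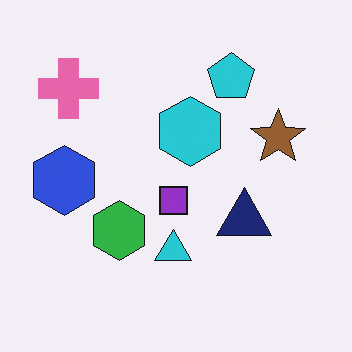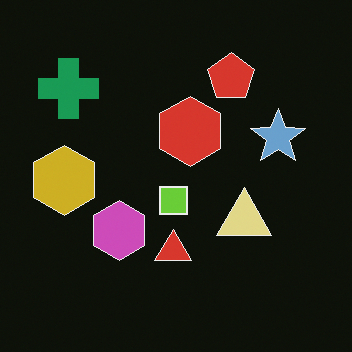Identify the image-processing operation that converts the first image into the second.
The transformation is: color-inverted (negative).

The light background has become dark and every shape's color is its complement — a photographic negative.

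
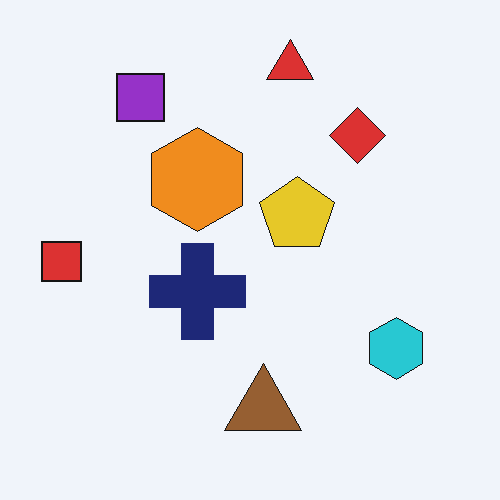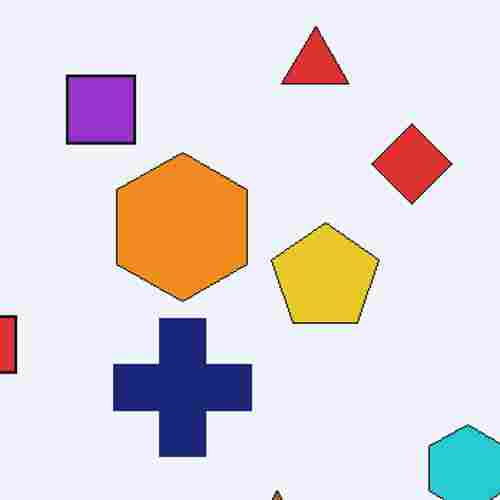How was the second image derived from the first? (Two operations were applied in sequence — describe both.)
The transformation is: cropped slightly and scaled back up, then degraded with heavy JPEG compression.

The visible shapes are larger and the field of view is narrower; shapes near the original edges may be partly or wholly outside the frame — a crop-and-rescale. Blocky 8×8 compression artifacts appear around shape edges and the flat background shows ringing — characteristic JPEG degradation.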